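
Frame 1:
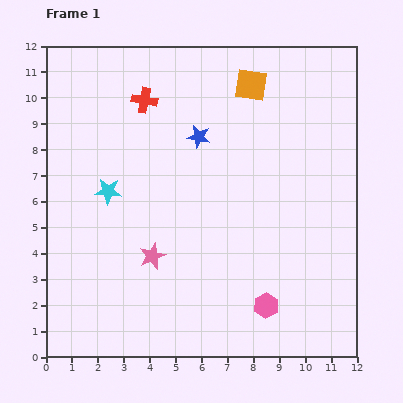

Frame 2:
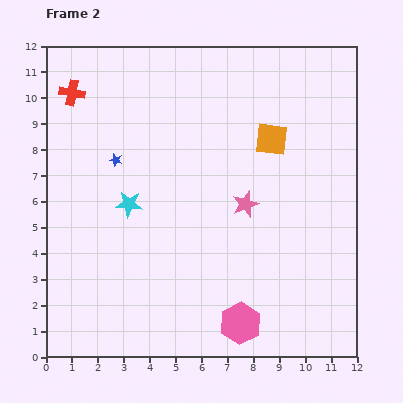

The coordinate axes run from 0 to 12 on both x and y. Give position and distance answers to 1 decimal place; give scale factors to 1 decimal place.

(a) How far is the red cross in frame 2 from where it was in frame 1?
2.8

The red cross moved from (3.8, 9.9) to (1.0, 10.2), a distance of √(2.8² + 0.3²) ≈ 2.8.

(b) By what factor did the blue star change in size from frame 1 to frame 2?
0.6×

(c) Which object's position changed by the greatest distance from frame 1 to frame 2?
the pink star

(moved 4.1; next 3.3)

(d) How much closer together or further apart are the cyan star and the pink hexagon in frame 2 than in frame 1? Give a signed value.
-1.2

Distance in frame 1: 7.5. Distance in frame 2: 6.3.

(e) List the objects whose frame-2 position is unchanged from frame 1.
none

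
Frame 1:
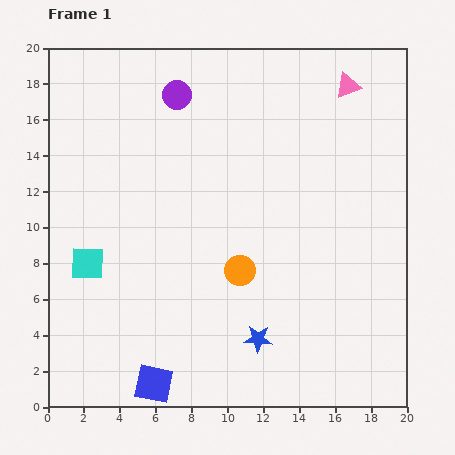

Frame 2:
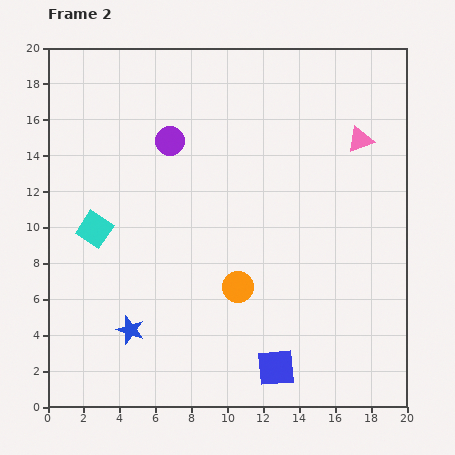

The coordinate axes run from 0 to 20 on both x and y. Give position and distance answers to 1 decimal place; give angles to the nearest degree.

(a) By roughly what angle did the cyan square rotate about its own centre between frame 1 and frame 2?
31° clockwise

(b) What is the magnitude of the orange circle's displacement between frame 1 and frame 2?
0.9

The orange circle moved from (10.7, 7.6) to (10.6, 6.7), a distance of √(0.1² + 0.9²) ≈ 0.9.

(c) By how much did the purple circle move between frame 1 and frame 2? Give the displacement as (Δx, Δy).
(-0.4, -2.6)

The purple circle was at (7.2, 17.4) in frame 1 and (6.8, 14.8) in frame 2.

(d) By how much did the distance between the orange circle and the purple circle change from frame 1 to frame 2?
-1.5

Distance in frame 1: 10.4. Distance in frame 2: 8.9.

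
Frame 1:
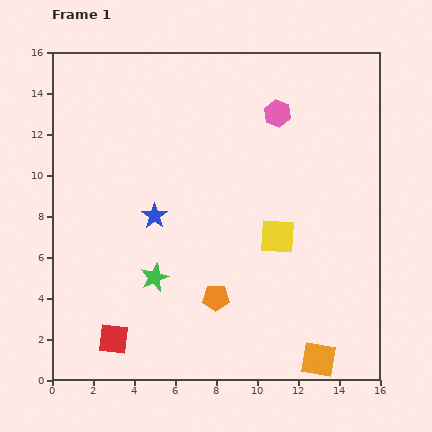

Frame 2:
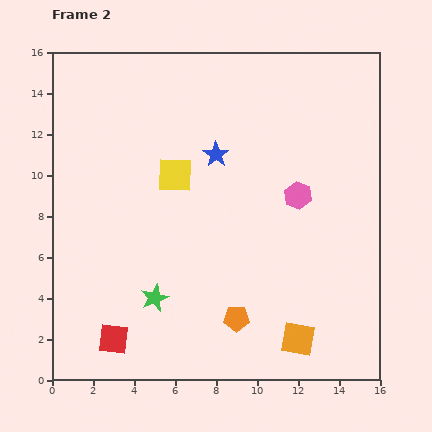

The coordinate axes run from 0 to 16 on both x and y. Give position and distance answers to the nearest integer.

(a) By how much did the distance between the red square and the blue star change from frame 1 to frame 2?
+4

Distance in frame 1: 6. Distance in frame 2: 10.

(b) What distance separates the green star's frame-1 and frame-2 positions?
1

The green star moved from (5, 5) to (5, 4), a distance of √(0² + 1²) ≈ 1.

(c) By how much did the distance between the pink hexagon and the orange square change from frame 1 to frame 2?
-5

Distance in frame 1: 12. Distance in frame 2: 7.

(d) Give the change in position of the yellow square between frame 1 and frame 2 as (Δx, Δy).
(-5, 3)

The yellow square was at (11, 7) in frame 1 and (6, 10) in frame 2.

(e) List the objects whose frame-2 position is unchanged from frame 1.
the red square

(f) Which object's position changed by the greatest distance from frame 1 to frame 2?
the yellow square

(moved 6; next 4)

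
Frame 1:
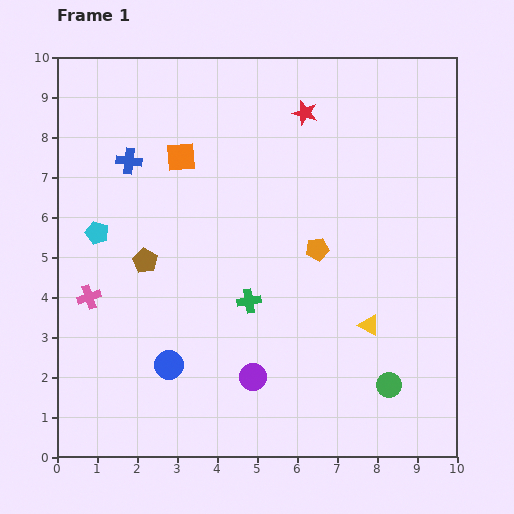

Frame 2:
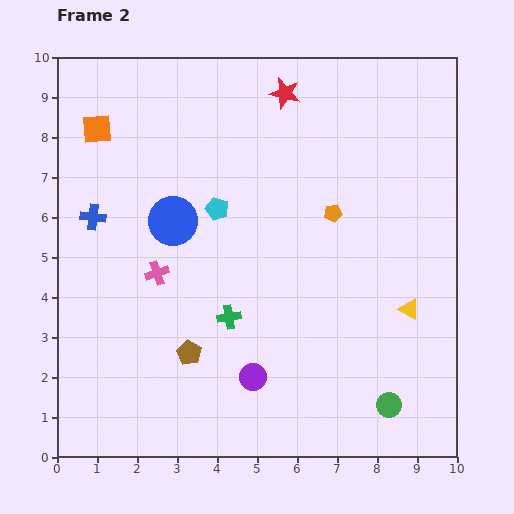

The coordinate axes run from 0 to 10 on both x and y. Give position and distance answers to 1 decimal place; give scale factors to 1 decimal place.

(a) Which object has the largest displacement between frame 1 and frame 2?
the blue circle

(moved 3.6; next 3.1)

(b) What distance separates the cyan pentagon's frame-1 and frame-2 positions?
3.1

The cyan pentagon moved from (1.0, 5.6) to (4.0, 6.2), a distance of √(3.0² + 0.6²) ≈ 3.1.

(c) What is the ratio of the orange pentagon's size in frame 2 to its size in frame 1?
0.8×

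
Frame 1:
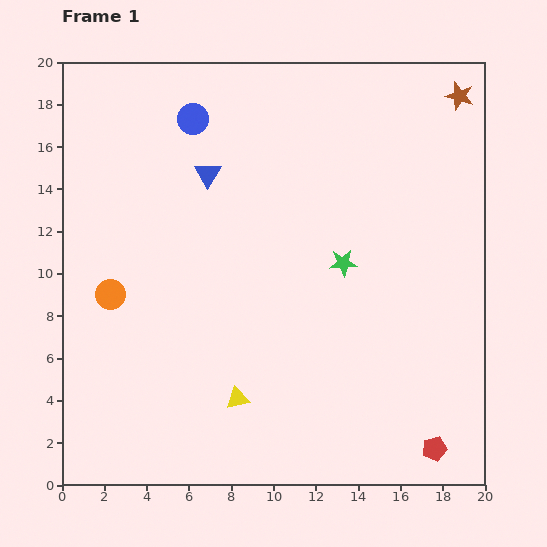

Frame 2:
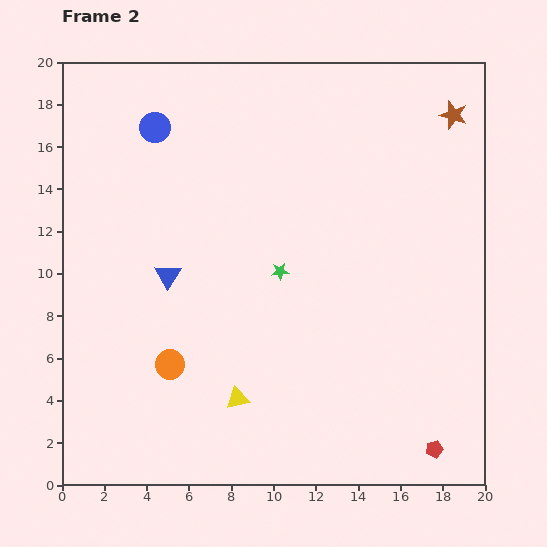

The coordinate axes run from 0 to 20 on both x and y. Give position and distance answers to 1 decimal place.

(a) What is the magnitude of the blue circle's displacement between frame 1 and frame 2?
1.8

The blue circle moved from (6.2, 17.3) to (4.4, 16.9), a distance of √(1.8² + 0.4²) ≈ 1.8.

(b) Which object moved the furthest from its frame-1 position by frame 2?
the blue triangle

(moved 5.2; next 4.3)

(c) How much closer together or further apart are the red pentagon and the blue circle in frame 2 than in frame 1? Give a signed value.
+0.8

Distance in frame 1: 19.3. Distance in frame 2: 20.1.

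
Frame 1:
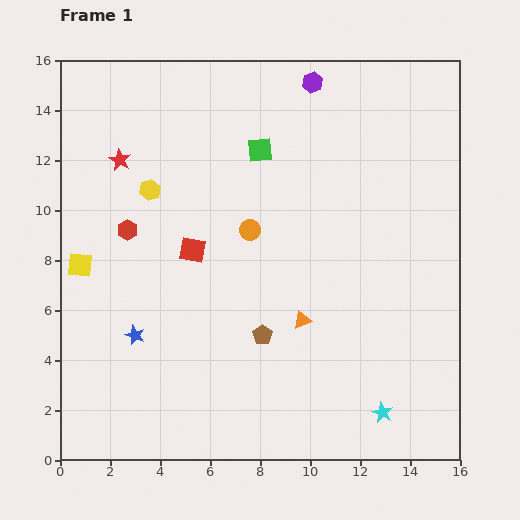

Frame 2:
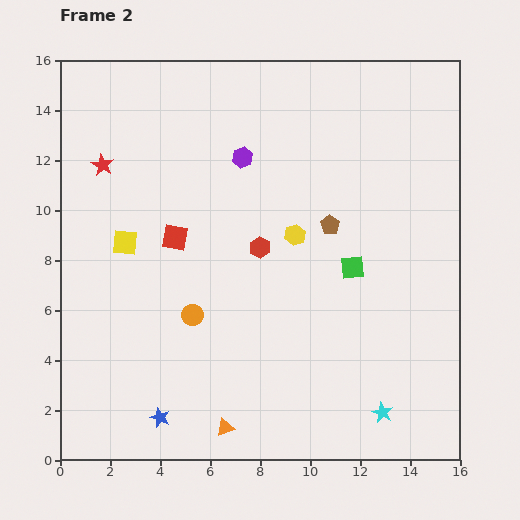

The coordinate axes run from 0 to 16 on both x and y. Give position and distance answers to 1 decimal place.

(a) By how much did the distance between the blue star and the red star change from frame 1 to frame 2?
+3.4

Distance in frame 1: 7.0. Distance in frame 2: 10.4.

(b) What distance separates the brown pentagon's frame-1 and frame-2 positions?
5.2

The brown pentagon moved from (8.1, 5.0) to (10.8, 9.4), a distance of √(2.7² + 4.4²) ≈ 5.2.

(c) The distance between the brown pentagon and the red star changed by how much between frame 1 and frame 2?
+0.4

Distance in frame 1: 9.0. Distance in frame 2: 9.4.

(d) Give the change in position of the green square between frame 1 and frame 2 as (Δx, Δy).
(3.7, -4.7)

The green square was at (8.0, 12.4) in frame 1 and (11.7, 7.7) in frame 2.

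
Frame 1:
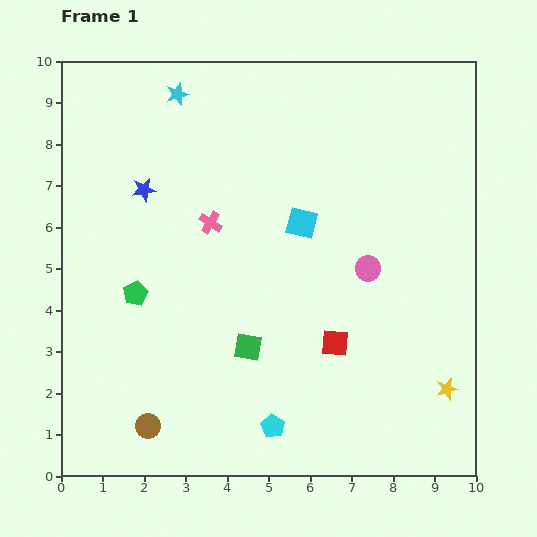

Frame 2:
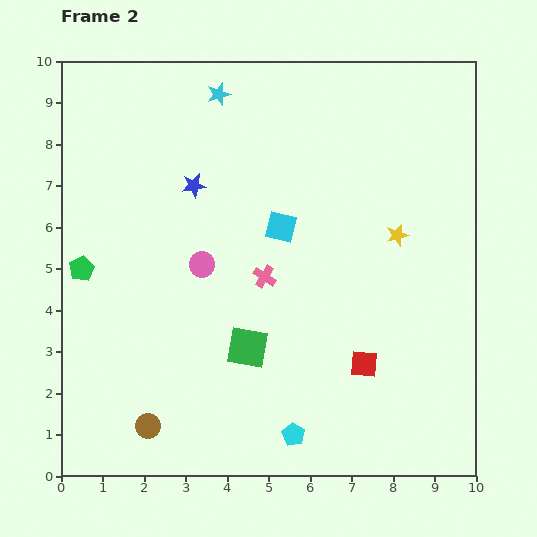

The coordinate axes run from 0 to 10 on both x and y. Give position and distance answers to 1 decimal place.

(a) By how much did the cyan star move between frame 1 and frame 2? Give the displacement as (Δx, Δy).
(1.0, 0.0)

The cyan star was at (2.8, 9.2) in frame 1 and (3.8, 9.2) in frame 2.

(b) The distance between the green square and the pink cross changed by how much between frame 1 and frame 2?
-1.4

Distance in frame 1: 3.1. Distance in frame 2: 1.7.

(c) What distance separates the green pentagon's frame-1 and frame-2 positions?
1.4

The green pentagon moved from (1.8, 4.4) to (0.5, 5.0), a distance of √(1.3² + 0.6²) ≈ 1.4.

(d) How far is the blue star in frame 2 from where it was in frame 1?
1.2

The blue star moved from (2.0, 6.9) to (3.2, 7.0), a distance of √(1.2² + 0.1²) ≈ 1.2.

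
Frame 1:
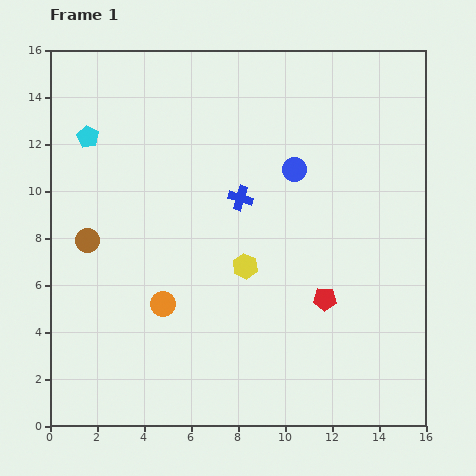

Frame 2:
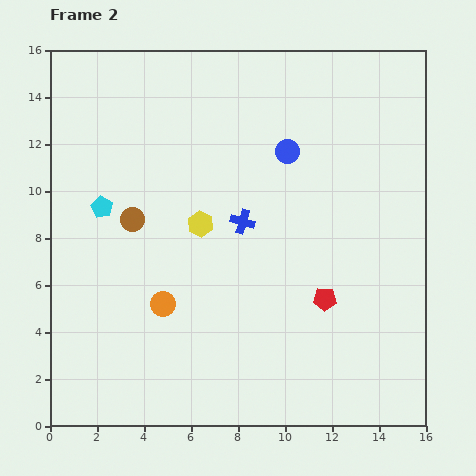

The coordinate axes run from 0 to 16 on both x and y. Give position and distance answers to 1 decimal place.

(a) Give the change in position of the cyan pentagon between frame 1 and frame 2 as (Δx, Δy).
(0.6, -3.0)

The cyan pentagon was at (1.6, 12.3) in frame 1 and (2.2, 9.3) in frame 2.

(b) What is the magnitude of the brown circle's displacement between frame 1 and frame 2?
2.1

The brown circle moved from (1.6, 7.9) to (3.5, 8.8), a distance of √(1.9² + 0.9²) ≈ 2.1.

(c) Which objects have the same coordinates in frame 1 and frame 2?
the red pentagon, the orange circle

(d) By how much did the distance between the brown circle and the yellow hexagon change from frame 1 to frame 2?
-3.9

Distance in frame 1: 6.8. Distance in frame 2: 2.9.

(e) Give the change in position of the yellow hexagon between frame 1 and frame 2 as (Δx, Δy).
(-1.9, 1.8)

The yellow hexagon was at (8.3, 6.8) in frame 1 and (6.4, 8.6) in frame 2.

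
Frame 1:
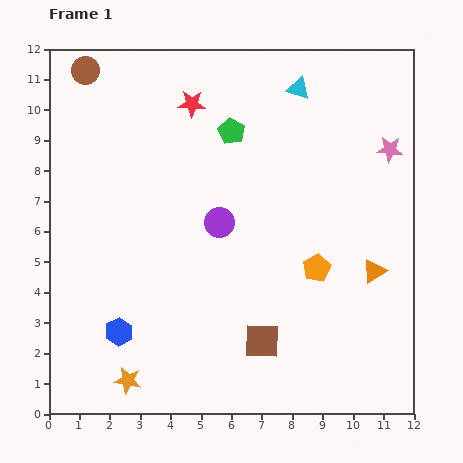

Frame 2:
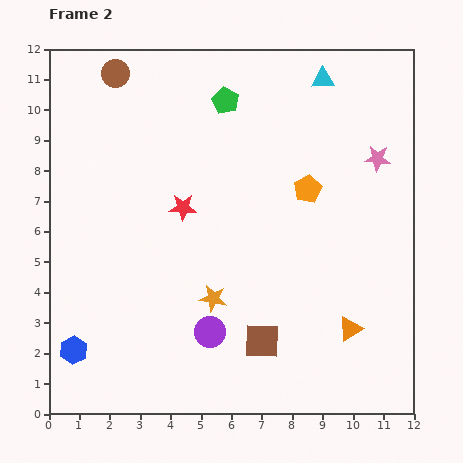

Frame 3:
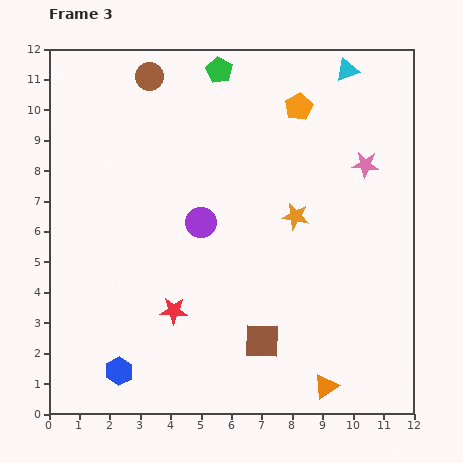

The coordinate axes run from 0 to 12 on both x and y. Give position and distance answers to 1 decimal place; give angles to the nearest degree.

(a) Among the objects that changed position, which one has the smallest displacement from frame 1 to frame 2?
the pink star

(moved 0.5)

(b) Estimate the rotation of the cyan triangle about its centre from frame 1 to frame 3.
40° counter-clockwise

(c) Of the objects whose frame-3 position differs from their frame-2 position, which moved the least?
the pink star

(moved 0.4)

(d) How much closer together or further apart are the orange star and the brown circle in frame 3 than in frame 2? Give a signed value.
-1.5

Distance in frame 2: 8.1. Distance in frame 3: 6.6.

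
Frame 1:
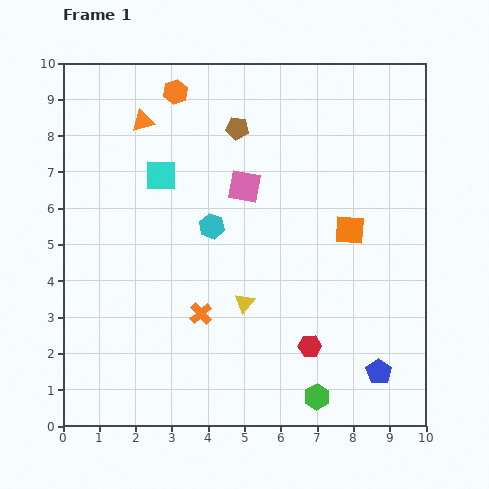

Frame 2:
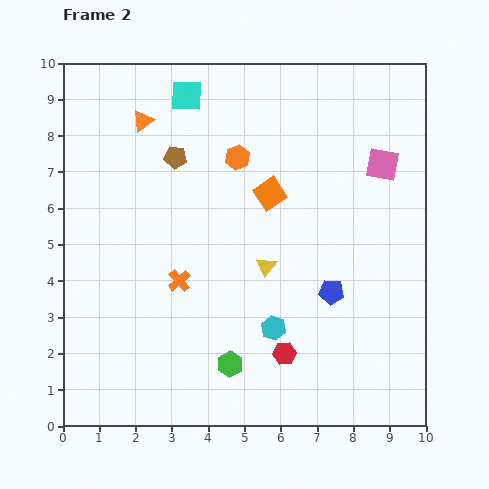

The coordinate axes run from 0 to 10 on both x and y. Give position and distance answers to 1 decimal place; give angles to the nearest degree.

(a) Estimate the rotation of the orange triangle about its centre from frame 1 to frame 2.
22° counter-clockwise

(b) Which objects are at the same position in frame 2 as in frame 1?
the orange triangle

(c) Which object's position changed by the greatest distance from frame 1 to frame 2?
the pink square

(moved 3.8; next 3.3)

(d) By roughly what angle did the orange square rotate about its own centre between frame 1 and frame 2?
39° counter-clockwise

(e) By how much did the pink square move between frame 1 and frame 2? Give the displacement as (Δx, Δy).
(3.8, 0.6)

The pink square was at (5.0, 6.6) in frame 1 and (8.8, 7.2) in frame 2.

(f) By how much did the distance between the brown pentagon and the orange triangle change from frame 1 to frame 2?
-1.3

Distance in frame 1: 2.6. Distance in frame 2: 1.3.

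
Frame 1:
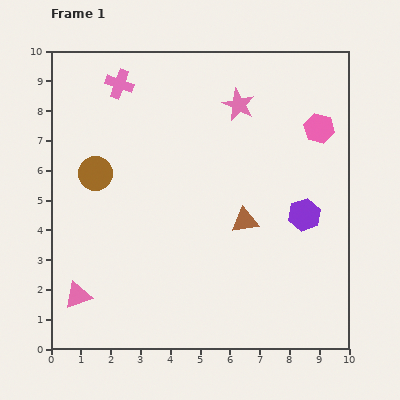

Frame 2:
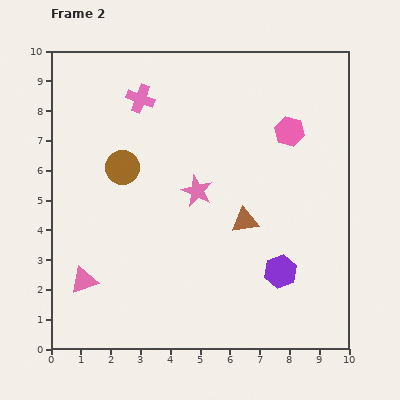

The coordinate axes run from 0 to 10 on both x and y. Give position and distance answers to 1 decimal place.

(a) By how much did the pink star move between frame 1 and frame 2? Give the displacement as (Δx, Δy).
(-1.4, -2.9)

The pink star was at (6.3, 8.2) in frame 1 and (4.9, 5.3) in frame 2.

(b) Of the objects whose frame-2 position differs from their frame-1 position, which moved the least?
the pink triangle

(moved 0.5)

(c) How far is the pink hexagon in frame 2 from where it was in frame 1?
1.0

The pink hexagon moved from (9.0, 7.4) to (8.0, 7.3), a distance of √(1.0² + 0.1²) ≈ 1.0.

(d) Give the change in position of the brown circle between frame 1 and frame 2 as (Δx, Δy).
(0.9, 0.2)

The brown circle was at (1.5, 5.9) in frame 1 and (2.4, 6.1) in frame 2.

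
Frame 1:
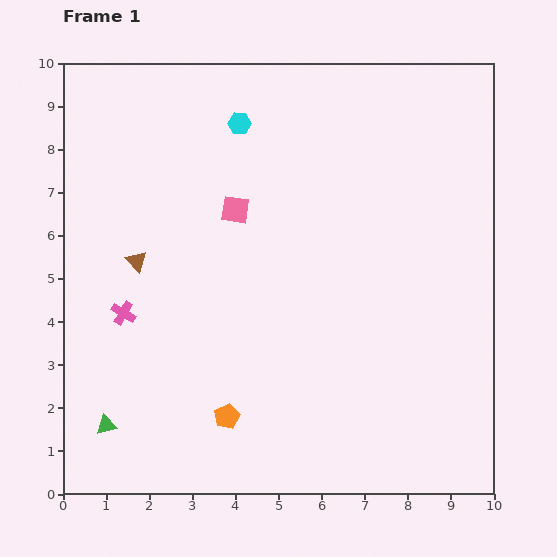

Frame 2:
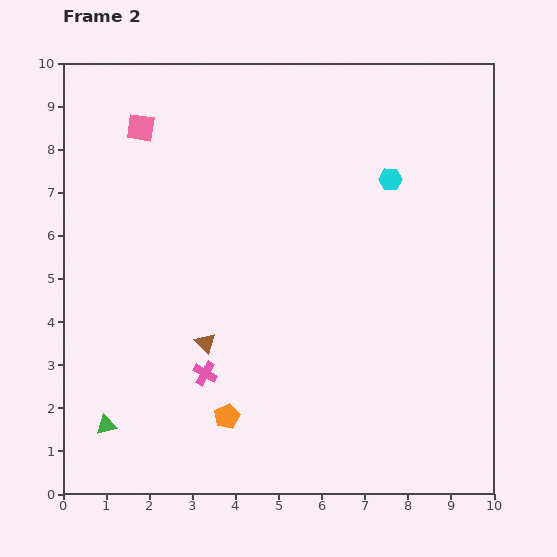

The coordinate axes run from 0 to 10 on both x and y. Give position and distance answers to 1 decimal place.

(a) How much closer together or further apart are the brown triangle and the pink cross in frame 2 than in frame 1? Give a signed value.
-0.5

Distance in frame 1: 1.2. Distance in frame 2: 0.7.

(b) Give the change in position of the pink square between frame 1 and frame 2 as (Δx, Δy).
(-2.2, 1.9)

The pink square was at (4.0, 6.6) in frame 1 and (1.8, 8.5) in frame 2.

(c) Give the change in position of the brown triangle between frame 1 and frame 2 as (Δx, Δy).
(1.6, -1.9)

The brown triangle was at (1.7, 5.4) in frame 1 and (3.3, 3.5) in frame 2.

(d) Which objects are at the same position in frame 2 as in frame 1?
the green triangle, the orange pentagon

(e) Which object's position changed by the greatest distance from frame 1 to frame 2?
the cyan hexagon

(moved 3.7; next 2.9)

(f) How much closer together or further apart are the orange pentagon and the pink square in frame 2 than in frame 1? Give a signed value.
+2.2

Distance in frame 1: 4.8. Distance in frame 2: 7.0.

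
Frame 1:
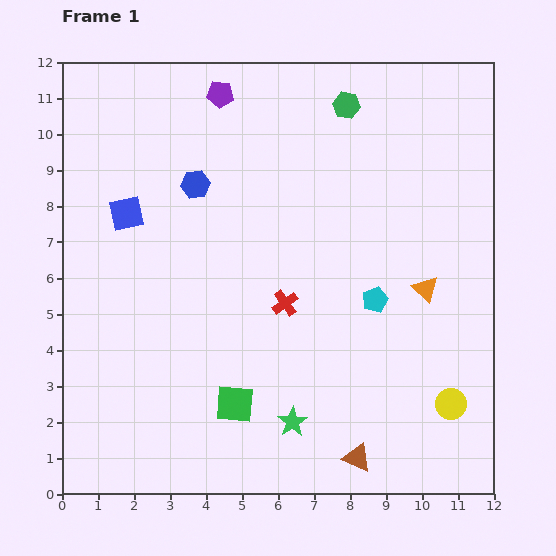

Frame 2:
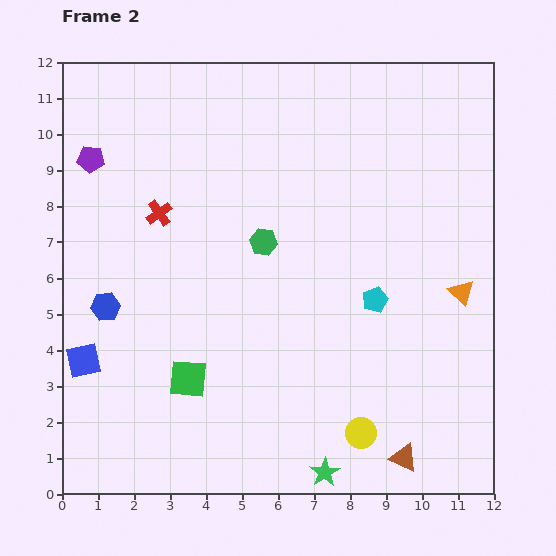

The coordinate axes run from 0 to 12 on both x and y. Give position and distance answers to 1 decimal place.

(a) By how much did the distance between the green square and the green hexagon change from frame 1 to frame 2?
-4.6

Distance in frame 1: 8.9. Distance in frame 2: 4.3.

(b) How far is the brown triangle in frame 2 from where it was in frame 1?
1.3

The brown triangle moved from (8.2, 1.0) to (9.5, 1.0), a distance of √(1.3² + 0.0²) ≈ 1.3.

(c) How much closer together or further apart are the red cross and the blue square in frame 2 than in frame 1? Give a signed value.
-0.5

Distance in frame 1: 5.1. Distance in frame 2: 4.6.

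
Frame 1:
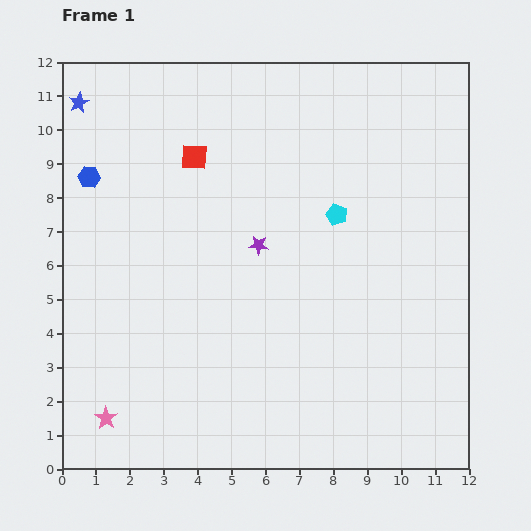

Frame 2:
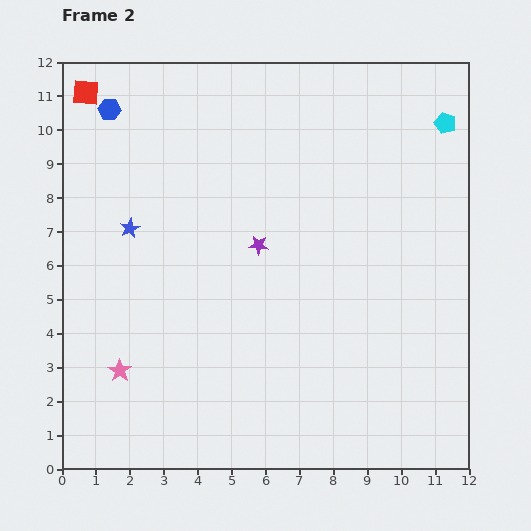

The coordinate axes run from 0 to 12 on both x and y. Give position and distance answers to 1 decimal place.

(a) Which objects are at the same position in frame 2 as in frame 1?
the purple star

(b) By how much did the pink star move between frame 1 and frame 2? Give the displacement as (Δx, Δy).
(0.4, 1.4)

The pink star was at (1.3, 1.5) in frame 1 and (1.7, 2.9) in frame 2.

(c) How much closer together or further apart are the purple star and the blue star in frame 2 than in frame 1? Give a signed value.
-3.0

Distance in frame 1: 6.8. Distance in frame 2: 3.8.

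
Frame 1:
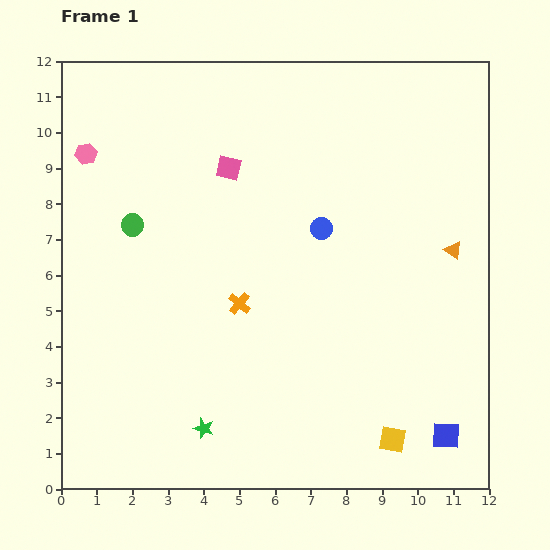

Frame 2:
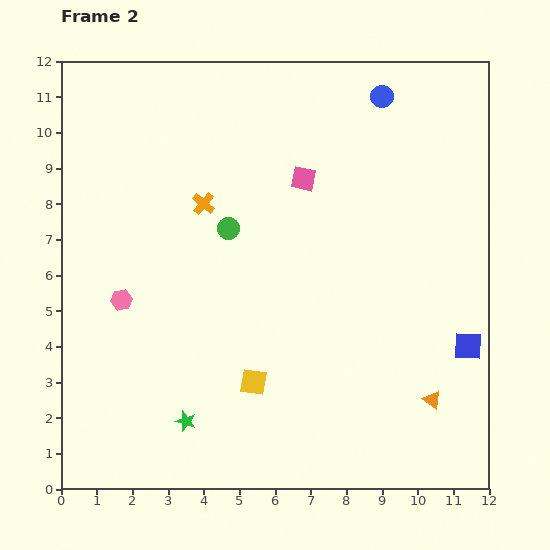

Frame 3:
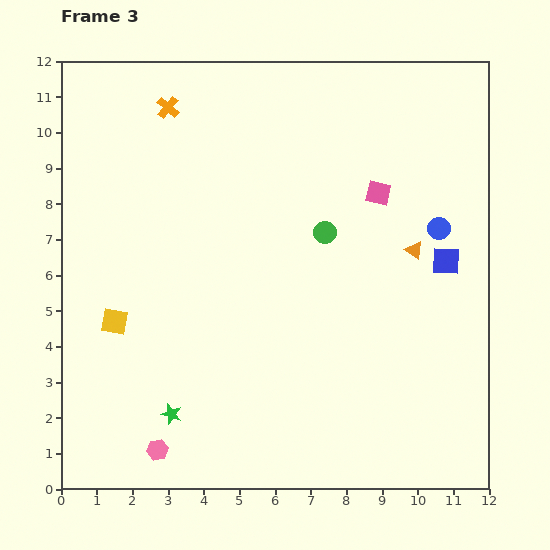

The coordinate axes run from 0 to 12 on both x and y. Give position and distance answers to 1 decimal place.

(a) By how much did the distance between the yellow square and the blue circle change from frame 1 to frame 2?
+2.6

Distance in frame 1: 6.2. Distance in frame 2: 8.8.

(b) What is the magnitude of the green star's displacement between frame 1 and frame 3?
1.0

The green star moved from (4.0, 1.7) to (3.1, 2.1), a distance of √(0.9² + 0.4²) ≈ 1.0.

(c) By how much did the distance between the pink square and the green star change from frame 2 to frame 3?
+0.9

Distance in frame 2: 7.6. Distance in frame 3: 8.5.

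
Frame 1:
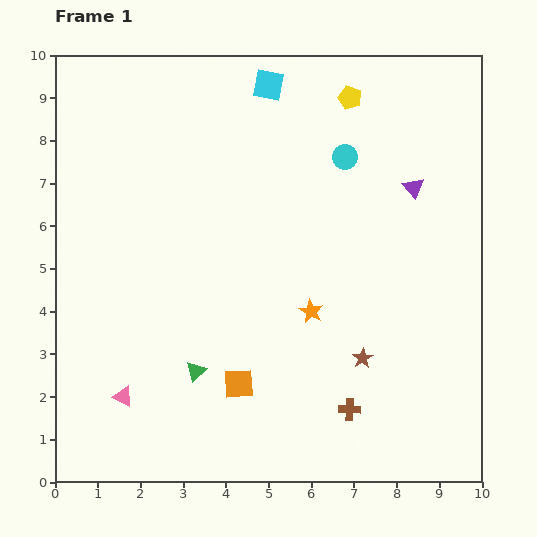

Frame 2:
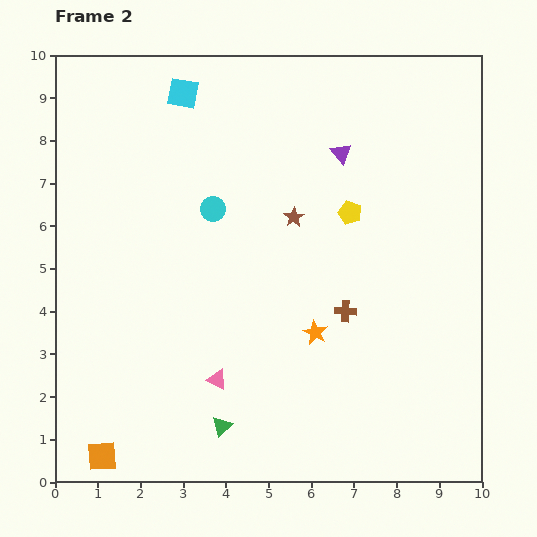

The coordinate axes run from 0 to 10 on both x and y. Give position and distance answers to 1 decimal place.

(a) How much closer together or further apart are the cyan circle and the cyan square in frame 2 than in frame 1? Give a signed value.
+0.3

Distance in frame 1: 2.5. Distance in frame 2: 2.8.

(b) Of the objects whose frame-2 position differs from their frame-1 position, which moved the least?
the orange star

(moved 0.5)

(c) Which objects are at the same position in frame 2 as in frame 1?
none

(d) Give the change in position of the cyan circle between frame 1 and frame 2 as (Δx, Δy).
(-3.1, -1.2)

The cyan circle was at (6.8, 7.6) in frame 1 and (3.7, 6.4) in frame 2.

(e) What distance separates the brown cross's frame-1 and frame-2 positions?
2.3

The brown cross moved from (6.9, 1.7) to (6.8, 4.0), a distance of √(0.1² + 2.3²) ≈ 2.3.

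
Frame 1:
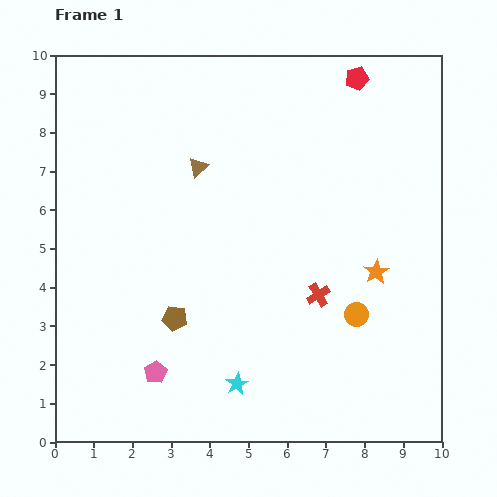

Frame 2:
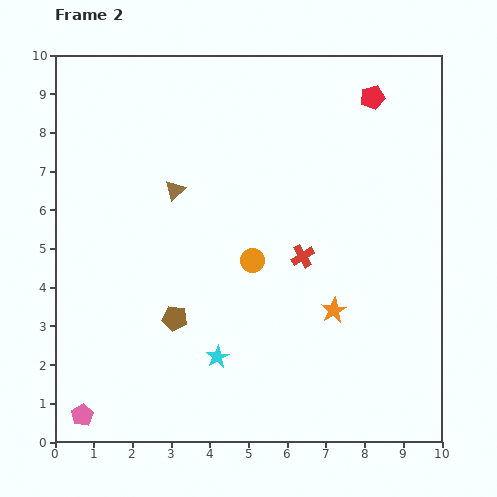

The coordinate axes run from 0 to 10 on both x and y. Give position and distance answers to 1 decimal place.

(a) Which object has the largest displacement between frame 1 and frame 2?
the orange circle

(moved 3.0; next 2.2)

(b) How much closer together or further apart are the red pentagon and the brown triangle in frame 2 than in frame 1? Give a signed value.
+0.9

Distance in frame 1: 4.7. Distance in frame 2: 5.6.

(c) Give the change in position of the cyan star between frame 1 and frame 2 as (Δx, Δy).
(-0.5, 0.7)

The cyan star was at (4.7, 1.5) in frame 1 and (4.2, 2.2) in frame 2.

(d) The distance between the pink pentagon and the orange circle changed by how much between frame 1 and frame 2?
+0.5

Distance in frame 1: 5.4. Distance in frame 2: 5.9.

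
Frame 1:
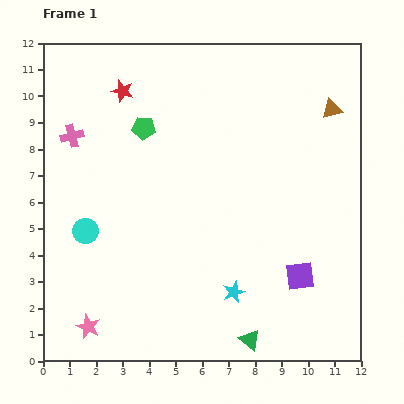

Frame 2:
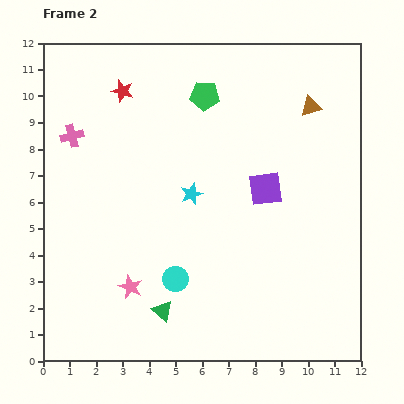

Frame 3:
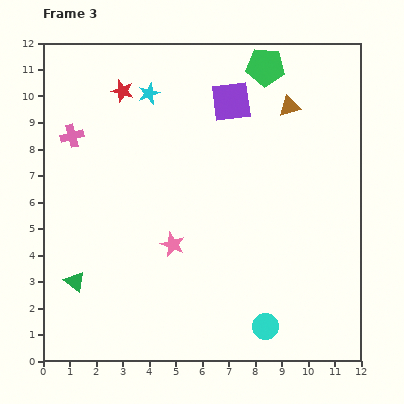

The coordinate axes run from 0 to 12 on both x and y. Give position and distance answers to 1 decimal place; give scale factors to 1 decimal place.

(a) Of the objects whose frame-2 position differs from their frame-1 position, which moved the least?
the brown triangle

(moved 0.8)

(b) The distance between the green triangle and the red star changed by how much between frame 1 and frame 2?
-2.2

Distance in frame 1: 10.6. Distance in frame 2: 8.4.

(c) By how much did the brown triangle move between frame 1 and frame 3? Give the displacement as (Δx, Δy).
(-1.6, 0.1)

The brown triangle was at (10.9, 9.5) in frame 1 and (9.3, 9.6) in frame 3.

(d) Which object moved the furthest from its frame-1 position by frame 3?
the cyan star

(moved 8.2; next 7.7)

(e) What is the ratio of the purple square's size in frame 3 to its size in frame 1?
1.4×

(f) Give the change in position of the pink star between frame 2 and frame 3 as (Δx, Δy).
(1.6, 1.6)

The pink star was at (3.3, 2.8) in frame 2 and (4.9, 4.4) in frame 3.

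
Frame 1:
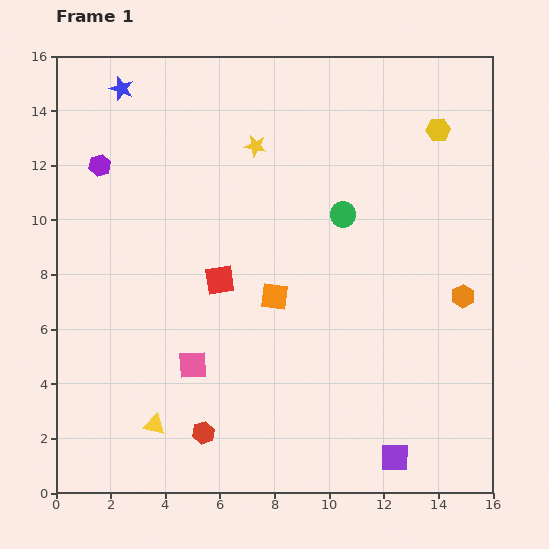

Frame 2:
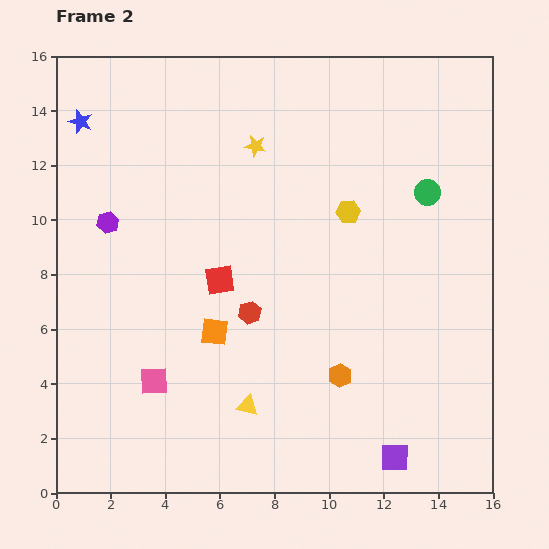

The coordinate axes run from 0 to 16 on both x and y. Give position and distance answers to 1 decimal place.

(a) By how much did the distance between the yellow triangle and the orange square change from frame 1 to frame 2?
-3.4

Distance in frame 1: 6.4. Distance in frame 2: 3.0.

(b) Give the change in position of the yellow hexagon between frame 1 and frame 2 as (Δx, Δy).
(-3.3, -3.0)

The yellow hexagon was at (14.0, 13.3) in frame 1 and (10.7, 10.3) in frame 2.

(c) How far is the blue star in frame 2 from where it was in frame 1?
1.9

The blue star moved from (2.4, 14.8) to (0.9, 13.6), a distance of √(1.5² + 1.2²) ≈ 1.9.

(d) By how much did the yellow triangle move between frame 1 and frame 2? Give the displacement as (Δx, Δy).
(3.4, 0.7)

The yellow triangle was at (3.6, 2.5) in frame 1 and (7.0, 3.2) in frame 2.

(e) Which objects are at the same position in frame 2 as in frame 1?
the yellow star, the red square, the purple square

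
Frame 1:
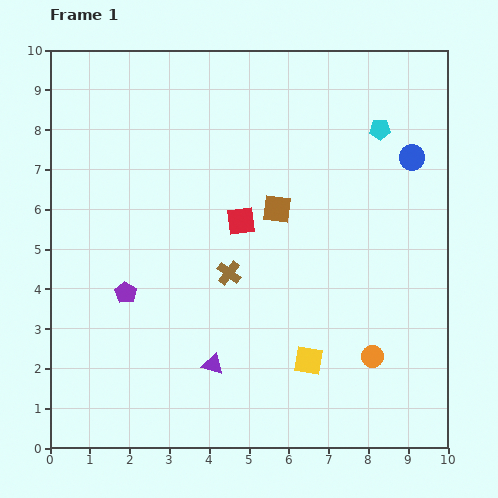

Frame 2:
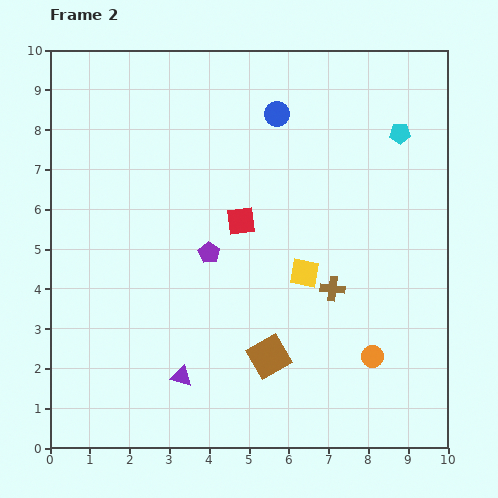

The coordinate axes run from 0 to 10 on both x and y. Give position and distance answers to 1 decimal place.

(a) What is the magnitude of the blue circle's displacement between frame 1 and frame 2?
3.6

The blue circle moved from (9.1, 7.3) to (5.7, 8.4), a distance of √(3.4² + 1.1²) ≈ 3.6.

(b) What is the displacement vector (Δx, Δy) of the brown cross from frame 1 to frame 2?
(2.6, -0.4)

The brown cross was at (4.5, 4.4) in frame 1 and (7.1, 4.0) in frame 2.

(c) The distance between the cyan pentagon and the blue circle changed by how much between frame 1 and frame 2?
+2.0

Distance in frame 1: 1.1. Distance in frame 2: 3.1.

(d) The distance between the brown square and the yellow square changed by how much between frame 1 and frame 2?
-1.6

Distance in frame 1: 3.9. Distance in frame 2: 2.3.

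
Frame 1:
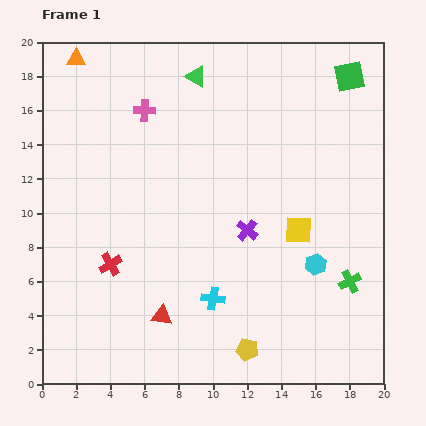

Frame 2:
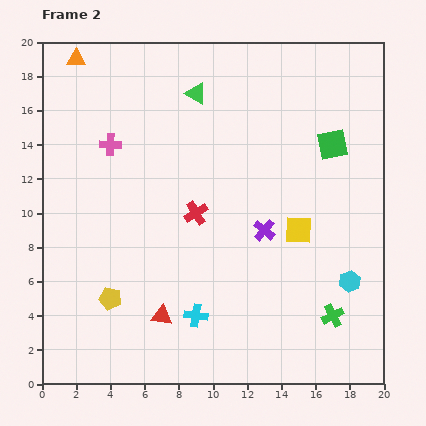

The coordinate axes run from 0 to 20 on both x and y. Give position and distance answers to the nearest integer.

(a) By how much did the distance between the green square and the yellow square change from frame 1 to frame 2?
-4

Distance in frame 1: 9. Distance in frame 2: 5.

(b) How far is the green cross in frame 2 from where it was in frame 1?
2

The green cross moved from (18, 6) to (17, 4), a distance of √(1² + 2²) ≈ 2.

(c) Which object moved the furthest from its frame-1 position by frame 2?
the yellow pentagon

(moved 9; next 6)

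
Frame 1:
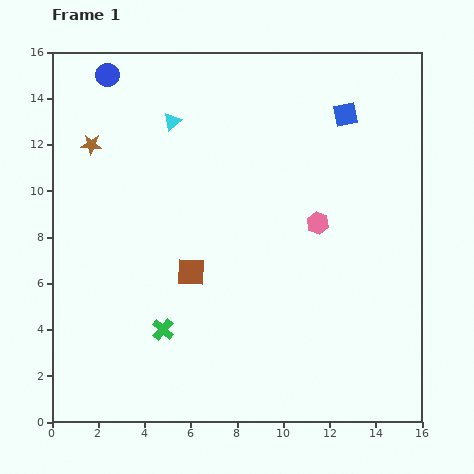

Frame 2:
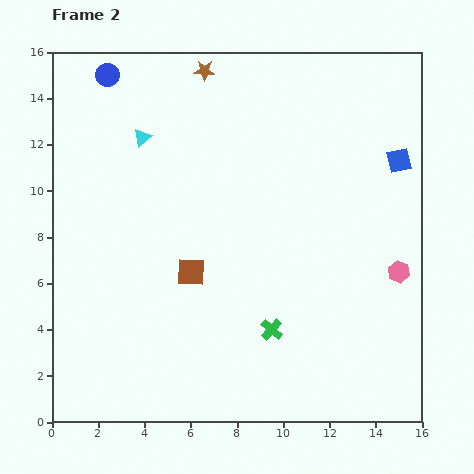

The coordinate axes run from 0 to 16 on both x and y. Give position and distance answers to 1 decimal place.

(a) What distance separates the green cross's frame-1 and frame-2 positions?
4.7

The green cross moved from (4.8, 4.0) to (9.5, 4.0), a distance of √(4.7² + 0.0²) ≈ 4.7.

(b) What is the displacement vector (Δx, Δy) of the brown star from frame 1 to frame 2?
(4.9, 3.2)

The brown star was at (1.7, 12.0) in frame 1 and (6.6, 15.2) in frame 2.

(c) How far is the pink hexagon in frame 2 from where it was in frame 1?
4.1

The pink hexagon moved from (11.5, 8.6) to (15.0, 6.5), a distance of √(3.5² + 2.1²) ≈ 4.1.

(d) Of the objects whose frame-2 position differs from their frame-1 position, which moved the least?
the cyan triangle

(moved 1.5)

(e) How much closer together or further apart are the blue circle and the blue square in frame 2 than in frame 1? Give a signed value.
+2.7

Distance in frame 1: 10.4. Distance in frame 2: 13.1.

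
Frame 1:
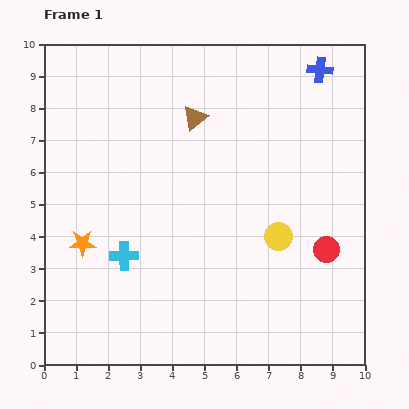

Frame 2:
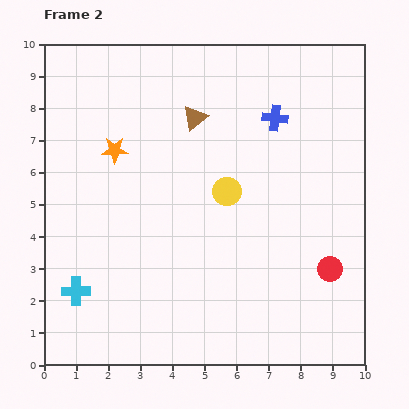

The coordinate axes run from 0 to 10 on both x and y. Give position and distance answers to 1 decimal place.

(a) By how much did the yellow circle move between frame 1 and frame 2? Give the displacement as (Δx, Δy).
(-1.6, 1.4)

The yellow circle was at (7.3, 4.0) in frame 1 and (5.7, 5.4) in frame 2.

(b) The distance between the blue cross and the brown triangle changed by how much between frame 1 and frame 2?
-1.7

Distance in frame 1: 4.2. Distance in frame 2: 2.5.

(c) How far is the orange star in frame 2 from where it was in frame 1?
3.1

The orange star moved from (1.2, 3.8) to (2.2, 6.7), a distance of √(1.0² + 2.9²) ≈ 3.1.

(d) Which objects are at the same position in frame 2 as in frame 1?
the brown triangle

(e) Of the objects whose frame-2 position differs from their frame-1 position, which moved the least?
the red circle

(moved 0.6)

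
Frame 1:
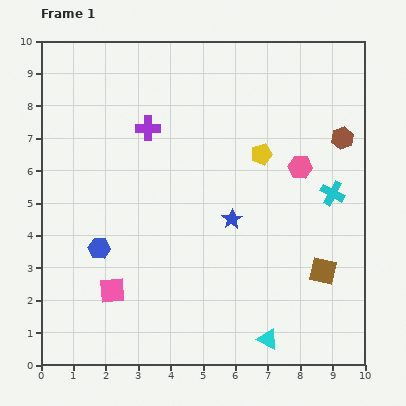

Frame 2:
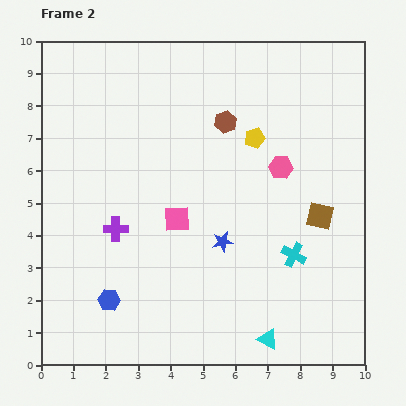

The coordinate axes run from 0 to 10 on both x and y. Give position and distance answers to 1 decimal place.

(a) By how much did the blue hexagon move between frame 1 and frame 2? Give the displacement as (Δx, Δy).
(0.3, -1.6)

The blue hexagon was at (1.8, 3.6) in frame 1 and (2.1, 2.0) in frame 2.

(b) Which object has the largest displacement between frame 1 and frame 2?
the brown hexagon

(moved 3.6; next 3.3)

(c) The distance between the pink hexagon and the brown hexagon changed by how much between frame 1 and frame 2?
+0.6

Distance in frame 1: 1.6. Distance in frame 2: 2.2.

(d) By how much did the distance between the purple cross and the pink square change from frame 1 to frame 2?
-3.2

Distance in frame 1: 5.1. Distance in frame 2: 1.9.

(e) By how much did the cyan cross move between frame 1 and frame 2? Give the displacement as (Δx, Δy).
(-1.2, -1.9)

The cyan cross was at (9.0, 5.3) in frame 1 and (7.8, 3.4) in frame 2.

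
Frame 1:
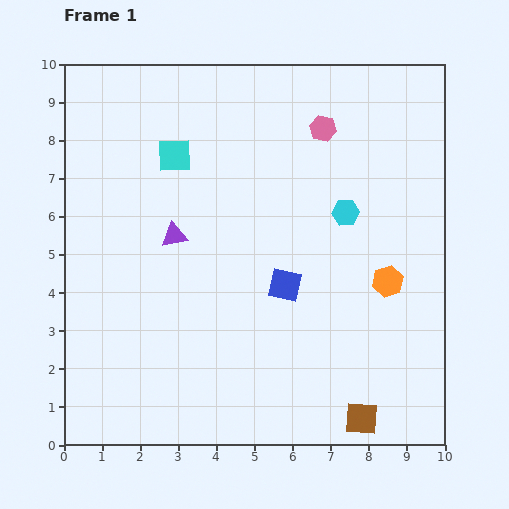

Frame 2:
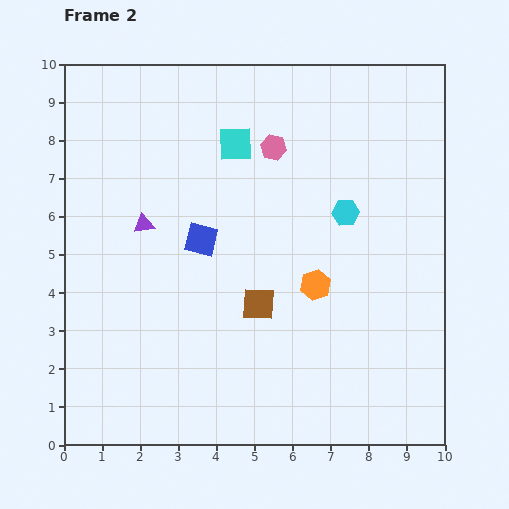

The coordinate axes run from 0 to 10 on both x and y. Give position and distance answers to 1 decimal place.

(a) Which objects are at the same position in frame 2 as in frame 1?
the cyan hexagon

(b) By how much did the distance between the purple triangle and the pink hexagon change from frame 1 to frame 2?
-0.9

Distance in frame 1: 4.8. Distance in frame 2: 3.9.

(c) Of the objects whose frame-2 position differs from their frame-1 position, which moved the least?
the purple triangle

(moved 0.9)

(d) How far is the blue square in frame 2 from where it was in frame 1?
2.5

The blue square moved from (5.8, 4.2) to (3.6, 5.4), a distance of √(2.2² + 1.2²) ≈ 2.5.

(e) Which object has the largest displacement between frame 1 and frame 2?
the brown square

(moved 4.0; next 2.5)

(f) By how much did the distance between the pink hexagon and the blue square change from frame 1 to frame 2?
-1.1

Distance in frame 1: 4.2. Distance in frame 2: 3.1.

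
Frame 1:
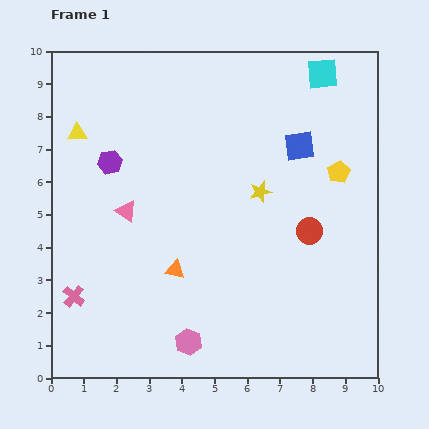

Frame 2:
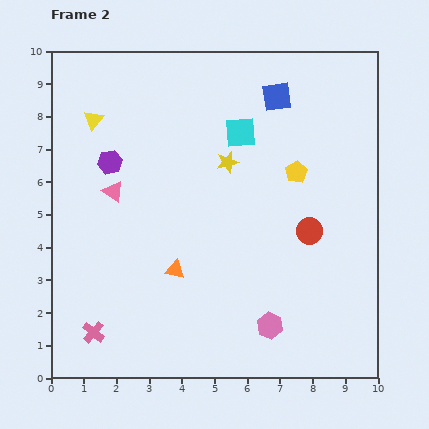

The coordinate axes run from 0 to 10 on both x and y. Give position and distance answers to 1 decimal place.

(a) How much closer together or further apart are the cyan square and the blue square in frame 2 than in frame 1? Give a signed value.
-0.7

Distance in frame 1: 2.3. Distance in frame 2: 1.6.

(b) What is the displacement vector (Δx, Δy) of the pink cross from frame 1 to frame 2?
(0.6, -1.1)

The pink cross was at (0.7, 2.5) in frame 1 and (1.3, 1.4) in frame 2.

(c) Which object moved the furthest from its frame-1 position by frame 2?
the cyan square

(moved 3.1; next 2.5)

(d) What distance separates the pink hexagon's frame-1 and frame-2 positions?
2.5

The pink hexagon moved from (4.2, 1.1) to (6.7, 1.6), a distance of √(2.5² + 0.5²) ≈ 2.5.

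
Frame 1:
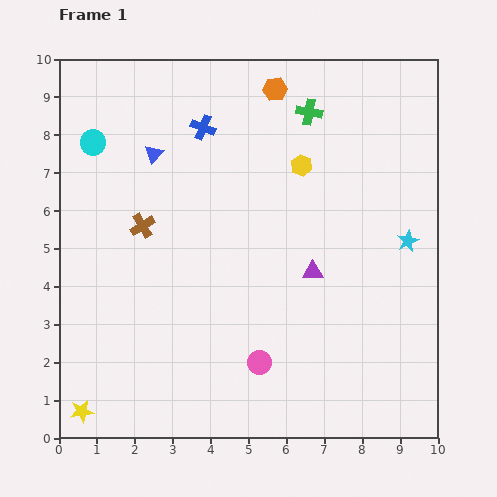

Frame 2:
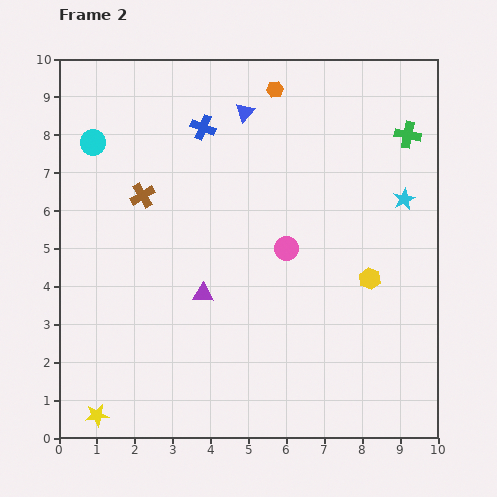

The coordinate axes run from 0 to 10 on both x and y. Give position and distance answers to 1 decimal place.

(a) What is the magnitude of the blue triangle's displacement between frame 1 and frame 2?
2.6

The blue triangle moved from (2.5, 7.5) to (4.9, 8.6), a distance of √(2.4² + 1.1²) ≈ 2.6.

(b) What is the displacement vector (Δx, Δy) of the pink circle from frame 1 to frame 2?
(0.7, 3.0)

The pink circle was at (5.3, 2.0) in frame 1 and (6.0, 5.0) in frame 2.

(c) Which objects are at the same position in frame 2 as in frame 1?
the blue cross, the cyan circle, the orange hexagon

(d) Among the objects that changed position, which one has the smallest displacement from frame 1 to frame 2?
the yellow star

(moved 0.4)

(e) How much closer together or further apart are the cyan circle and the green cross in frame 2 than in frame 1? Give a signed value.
+2.5

Distance in frame 1: 5.8. Distance in frame 2: 8.3.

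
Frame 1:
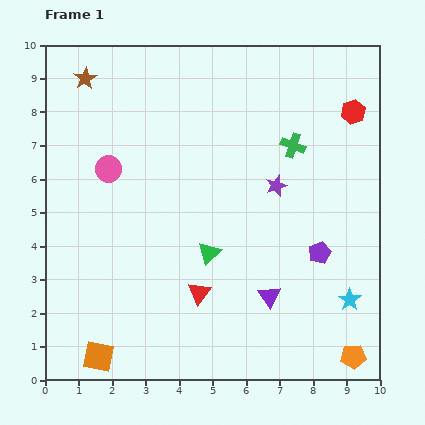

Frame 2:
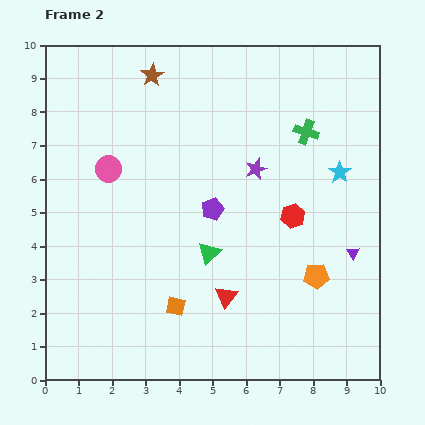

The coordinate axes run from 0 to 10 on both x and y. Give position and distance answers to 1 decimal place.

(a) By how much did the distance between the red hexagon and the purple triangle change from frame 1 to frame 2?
-3.9

Distance in frame 1: 6.0. Distance in frame 2: 2.1.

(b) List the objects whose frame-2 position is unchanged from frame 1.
the green triangle, the pink circle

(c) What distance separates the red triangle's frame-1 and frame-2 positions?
0.8

The red triangle moved from (4.6, 2.6) to (5.4, 2.5), a distance of √(0.8² + 0.1²) ≈ 0.8.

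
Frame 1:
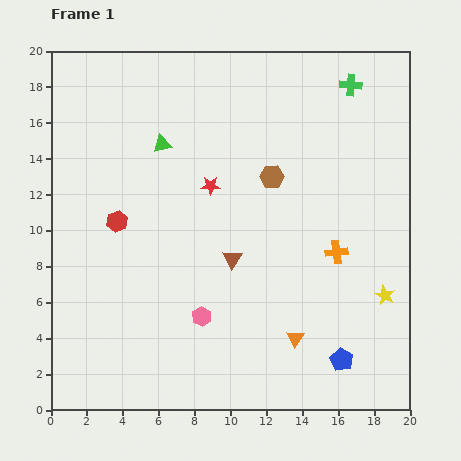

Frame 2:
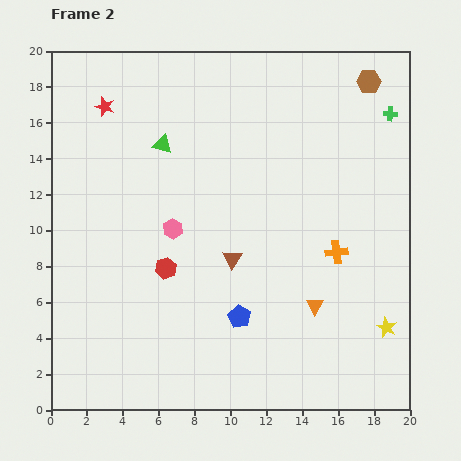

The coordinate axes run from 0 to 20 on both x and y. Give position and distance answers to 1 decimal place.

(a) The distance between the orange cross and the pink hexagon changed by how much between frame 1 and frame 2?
+0.9

Distance in frame 1: 8.3. Distance in frame 2: 9.2.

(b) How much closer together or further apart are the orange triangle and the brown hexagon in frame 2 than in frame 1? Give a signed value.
+3.8

Distance in frame 1: 9.1. Distance in frame 2: 12.9.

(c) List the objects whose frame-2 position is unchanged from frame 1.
the brown triangle, the green triangle, the orange cross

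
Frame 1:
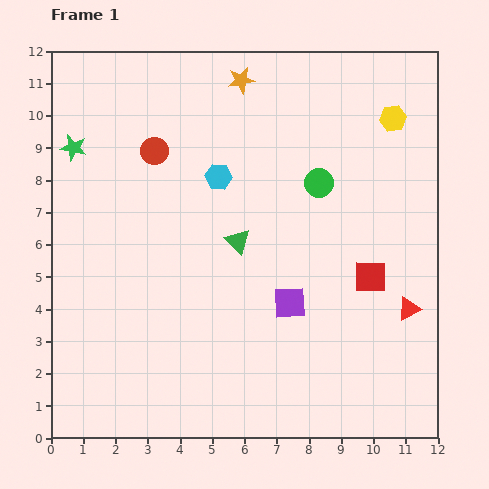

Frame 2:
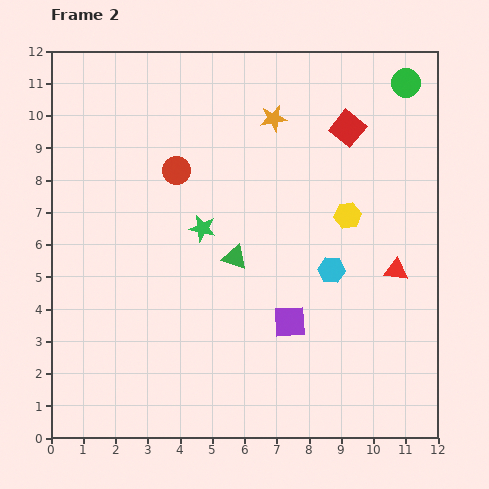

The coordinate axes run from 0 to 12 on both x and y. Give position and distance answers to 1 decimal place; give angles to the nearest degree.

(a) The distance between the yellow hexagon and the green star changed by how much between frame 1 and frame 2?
-5.4

Distance in frame 1: 9.9. Distance in frame 2: 4.5.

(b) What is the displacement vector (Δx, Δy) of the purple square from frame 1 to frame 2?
(0.0, -0.6)

The purple square was at (7.4, 4.2) in frame 1 and (7.4, 3.6) in frame 2.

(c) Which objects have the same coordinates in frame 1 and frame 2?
none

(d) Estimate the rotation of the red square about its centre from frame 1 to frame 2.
38° clockwise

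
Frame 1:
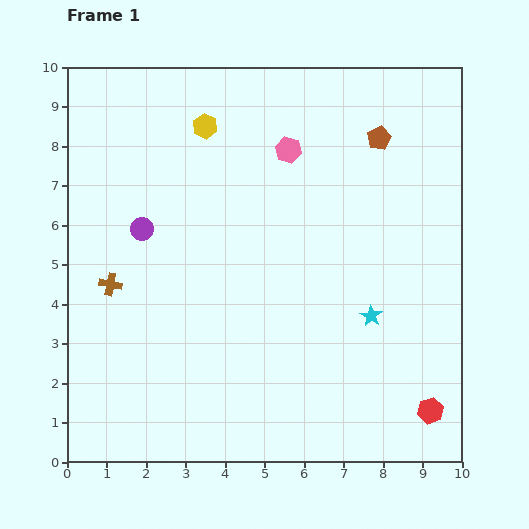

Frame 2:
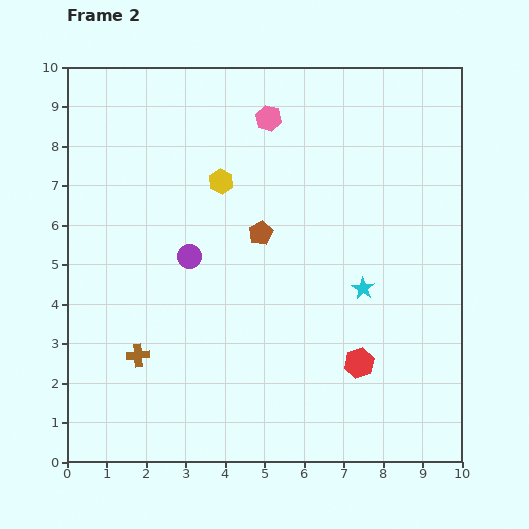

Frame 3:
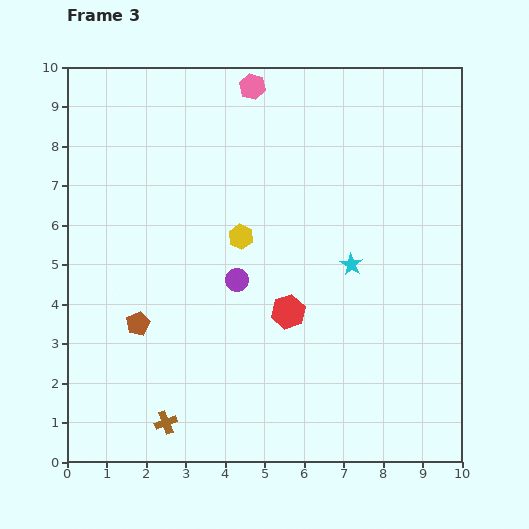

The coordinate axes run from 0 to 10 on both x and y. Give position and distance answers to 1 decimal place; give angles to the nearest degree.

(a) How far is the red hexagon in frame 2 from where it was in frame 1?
2.2

The red hexagon moved from (9.2, 1.3) to (7.4, 2.5), a distance of √(1.8² + 1.2²) ≈ 2.2.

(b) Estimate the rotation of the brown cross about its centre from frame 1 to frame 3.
32° counter-clockwise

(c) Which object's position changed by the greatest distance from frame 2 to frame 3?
the brown pentagon

(moved 3.9; next 2.2)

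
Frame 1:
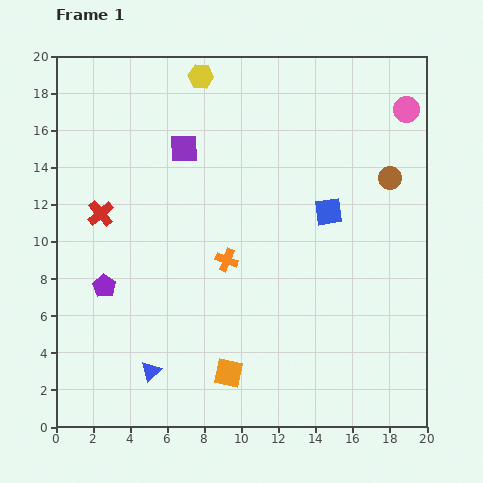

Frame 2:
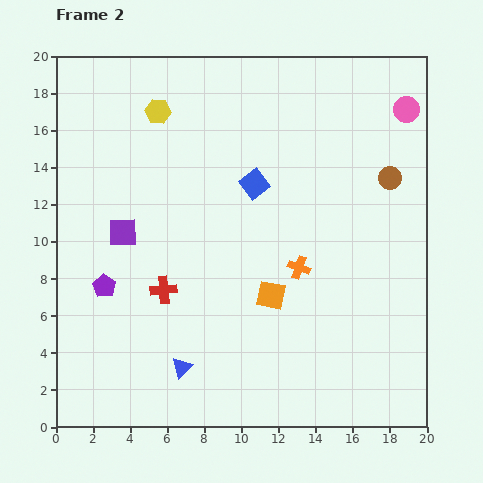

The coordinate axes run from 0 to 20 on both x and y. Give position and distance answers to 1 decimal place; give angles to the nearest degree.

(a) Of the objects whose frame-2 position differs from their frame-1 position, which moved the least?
the blue triangle

(moved 1.7)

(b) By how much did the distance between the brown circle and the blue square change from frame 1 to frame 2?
+3.5

Distance in frame 1: 3.8. Distance in frame 2: 7.3.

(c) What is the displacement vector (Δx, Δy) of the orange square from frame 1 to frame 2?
(2.3, 4.2)

The orange square was at (9.3, 2.9) in frame 1 and (11.6, 7.1) in frame 2.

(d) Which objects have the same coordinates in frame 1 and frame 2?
the pink circle, the brown circle, the purple pentagon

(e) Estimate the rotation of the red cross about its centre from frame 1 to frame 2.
35° clockwise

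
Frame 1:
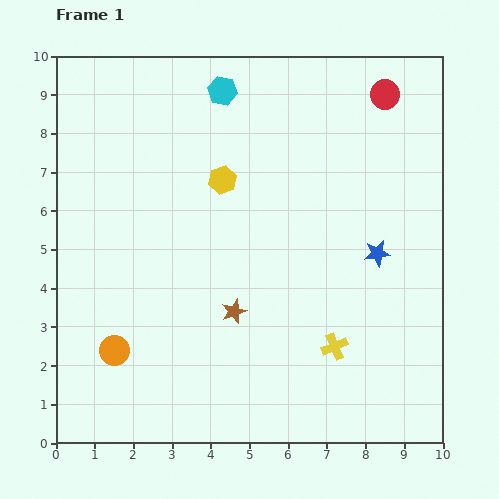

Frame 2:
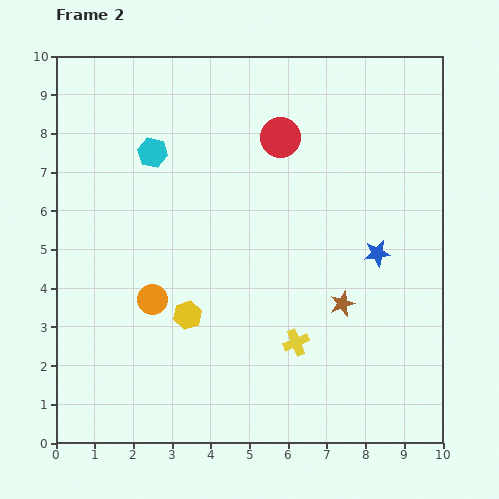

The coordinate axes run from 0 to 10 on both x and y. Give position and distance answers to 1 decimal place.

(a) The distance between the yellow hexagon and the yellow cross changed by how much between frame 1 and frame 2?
-2.3

Distance in frame 1: 5.2. Distance in frame 2: 2.9.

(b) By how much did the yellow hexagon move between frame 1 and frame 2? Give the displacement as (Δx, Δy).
(-0.9, -3.5)

The yellow hexagon was at (4.3, 6.8) in frame 1 and (3.4, 3.3) in frame 2.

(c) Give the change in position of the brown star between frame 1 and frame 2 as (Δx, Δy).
(2.8, 0.2)

The brown star was at (4.6, 3.4) in frame 1 and (7.4, 3.6) in frame 2.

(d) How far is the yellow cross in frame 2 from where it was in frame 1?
1.0

The yellow cross moved from (7.2, 2.5) to (6.2, 2.6), a distance of √(1.0² + 0.1²) ≈ 1.0.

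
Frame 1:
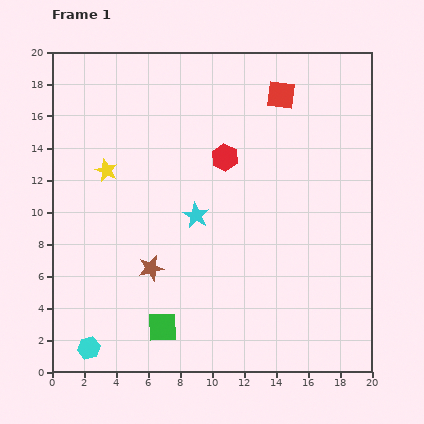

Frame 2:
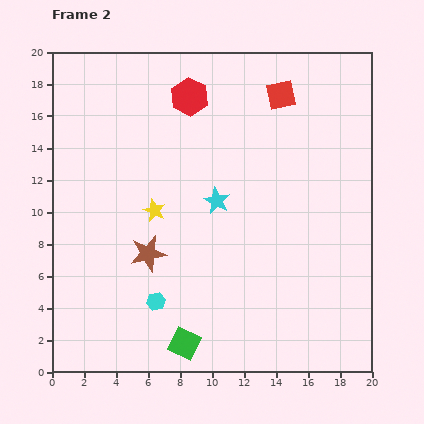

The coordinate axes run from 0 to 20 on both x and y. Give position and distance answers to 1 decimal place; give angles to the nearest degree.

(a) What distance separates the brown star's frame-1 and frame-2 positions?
0.9

The brown star moved from (6.2, 6.5) to (6.0, 7.4), a distance of √(0.2² + 0.9²) ≈ 0.9.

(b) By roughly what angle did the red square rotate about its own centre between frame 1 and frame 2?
18° counter-clockwise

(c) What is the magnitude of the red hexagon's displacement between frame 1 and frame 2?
4.4

The red hexagon moved from (10.8, 13.4) to (8.6, 17.2), a distance of √(2.2² + 3.8²) ≈ 4.4.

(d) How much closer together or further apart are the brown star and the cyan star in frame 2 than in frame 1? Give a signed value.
+1.1

Distance in frame 1: 4.3. Distance in frame 2: 5.4.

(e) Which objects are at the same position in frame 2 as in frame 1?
the red square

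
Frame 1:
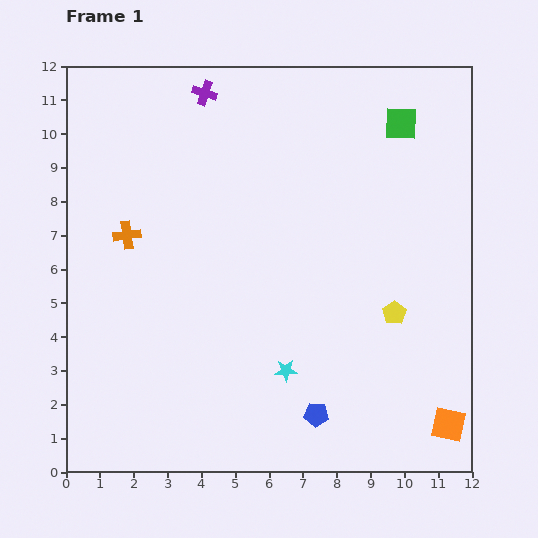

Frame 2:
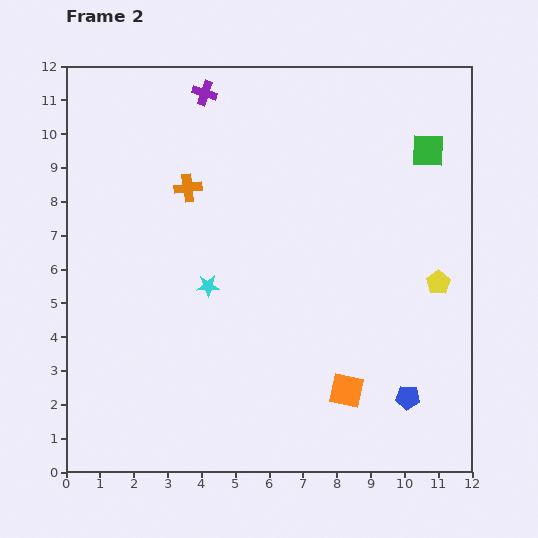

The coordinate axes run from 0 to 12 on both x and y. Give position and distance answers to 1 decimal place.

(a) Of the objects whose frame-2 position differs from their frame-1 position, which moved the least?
the green square

(moved 1.1)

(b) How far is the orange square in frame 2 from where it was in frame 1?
3.2

The orange square moved from (11.3, 1.4) to (8.3, 2.4), a distance of √(3.0² + 1.0²) ≈ 3.2.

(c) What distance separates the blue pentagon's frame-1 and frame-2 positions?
2.7

The blue pentagon moved from (7.4, 1.7) to (10.1, 2.2), a distance of √(2.7² + 0.5²) ≈ 2.7.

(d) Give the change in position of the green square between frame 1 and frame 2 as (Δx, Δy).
(0.8, -0.8)

The green square was at (9.9, 10.3) in frame 1 and (10.7, 9.5) in frame 2.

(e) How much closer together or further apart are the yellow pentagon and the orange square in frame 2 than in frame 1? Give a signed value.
+0.5

Distance in frame 1: 3.7. Distance in frame 2: 4.2.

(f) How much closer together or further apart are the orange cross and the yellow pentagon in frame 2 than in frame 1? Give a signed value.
-0.3

Distance in frame 1: 8.2. Distance in frame 2: 7.9.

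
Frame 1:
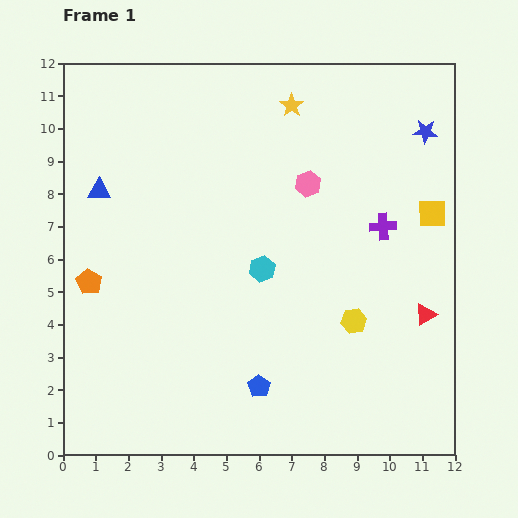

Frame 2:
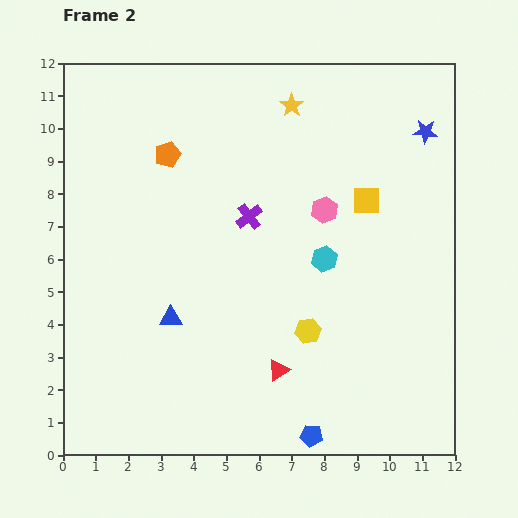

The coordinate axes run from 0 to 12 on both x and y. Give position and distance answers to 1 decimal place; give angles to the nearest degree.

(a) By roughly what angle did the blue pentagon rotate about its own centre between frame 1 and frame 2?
29° counter-clockwise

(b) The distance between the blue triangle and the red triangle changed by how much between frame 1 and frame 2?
-7.0

Distance in frame 1: 10.7. Distance in frame 2: 3.7.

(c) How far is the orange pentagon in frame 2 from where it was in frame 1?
4.6

The orange pentagon moved from (0.8, 5.3) to (3.2, 9.2), a distance of √(2.4² + 3.9²) ≈ 4.6.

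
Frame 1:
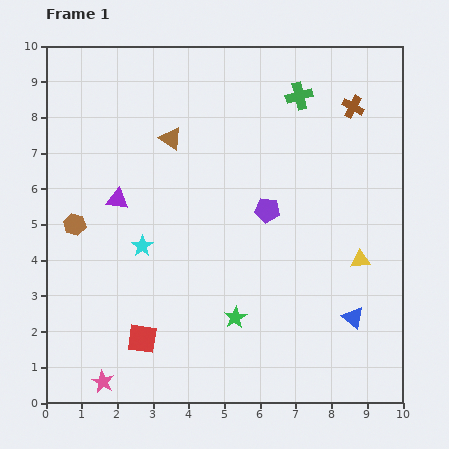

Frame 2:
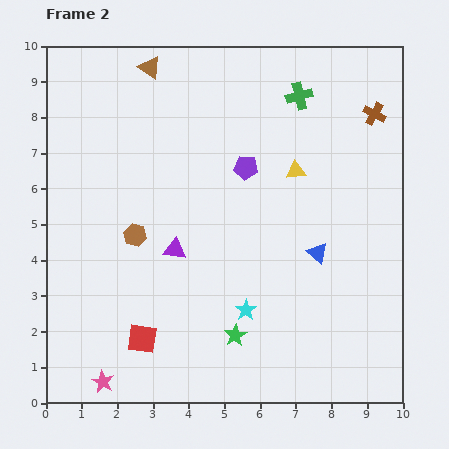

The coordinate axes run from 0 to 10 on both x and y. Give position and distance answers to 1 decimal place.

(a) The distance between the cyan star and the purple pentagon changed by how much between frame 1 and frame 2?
+0.4

Distance in frame 1: 3.6. Distance in frame 2: 4.0.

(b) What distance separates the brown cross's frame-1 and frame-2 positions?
0.6

The brown cross moved from (8.6, 8.3) to (9.2, 8.1), a distance of √(0.6² + 0.2²) ≈ 0.6.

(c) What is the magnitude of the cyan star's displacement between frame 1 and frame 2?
3.4

The cyan star moved from (2.7, 4.4) to (5.6, 2.6), a distance of √(2.9² + 1.8²) ≈ 3.4.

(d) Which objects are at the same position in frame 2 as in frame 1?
the red square, the pink star, the green cross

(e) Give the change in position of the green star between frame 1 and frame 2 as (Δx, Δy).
(0.0, -0.5)

The green star was at (5.3, 2.4) in frame 1 and (5.3, 1.9) in frame 2.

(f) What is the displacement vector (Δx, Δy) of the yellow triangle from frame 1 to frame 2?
(-1.8, 2.5)

The yellow triangle was at (8.8, 4.0) in frame 1 and (7.0, 6.5) in frame 2.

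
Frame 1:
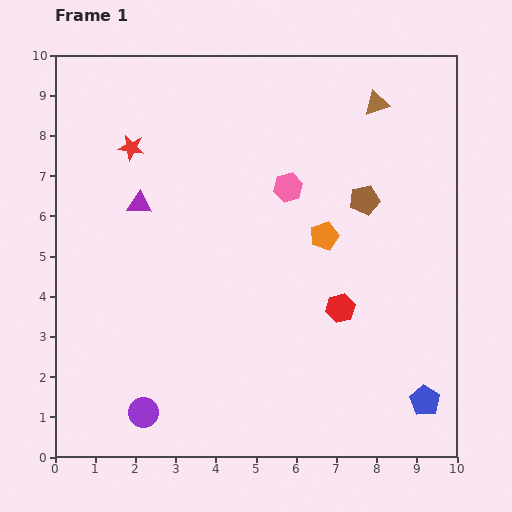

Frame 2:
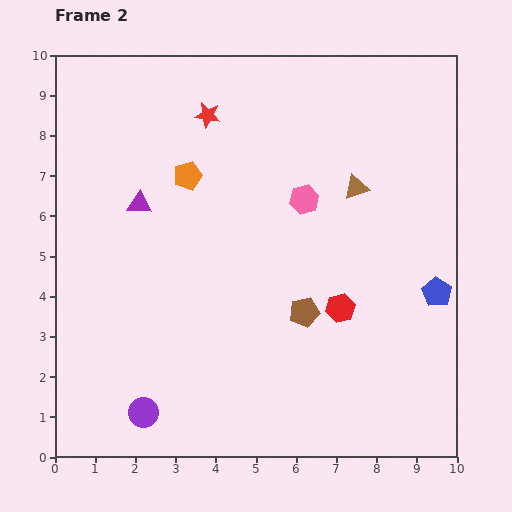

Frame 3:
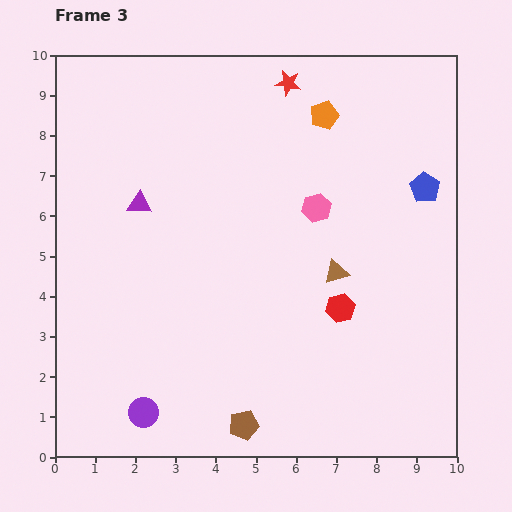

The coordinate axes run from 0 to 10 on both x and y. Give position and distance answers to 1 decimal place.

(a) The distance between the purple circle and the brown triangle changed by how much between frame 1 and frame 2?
-1.9

Distance in frame 1: 9.6. Distance in frame 2: 7.7.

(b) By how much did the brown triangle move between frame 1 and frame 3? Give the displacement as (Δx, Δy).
(-1.0, -4.2)

The brown triangle was at (8.0, 8.8) in frame 1 and (7.0, 4.6) in frame 3.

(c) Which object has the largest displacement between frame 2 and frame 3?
the orange pentagon

(moved 3.7; next 3.2)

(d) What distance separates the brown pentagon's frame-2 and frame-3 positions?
3.2

The brown pentagon moved from (6.2, 3.6) to (4.7, 0.8), a distance of √(1.5² + 2.8²) ≈ 3.2.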